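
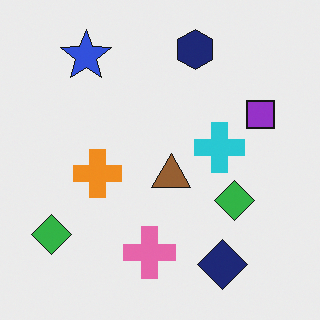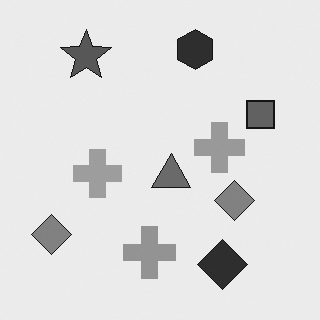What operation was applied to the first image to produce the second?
It was converted to grayscale.

All color is removed — every shape is now a shade of grey.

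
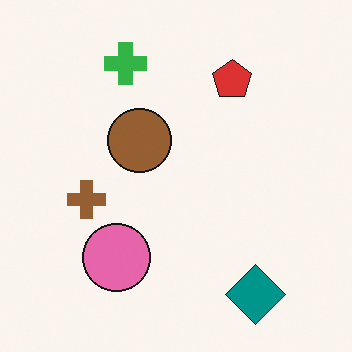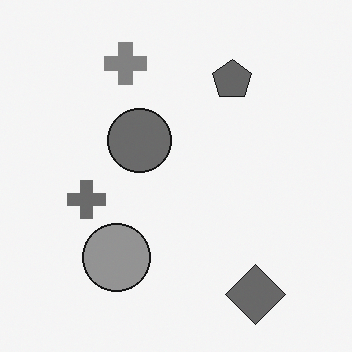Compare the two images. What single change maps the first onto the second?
The second image is the first converted to grayscale.

All color is removed — every shape is now a shade of grey.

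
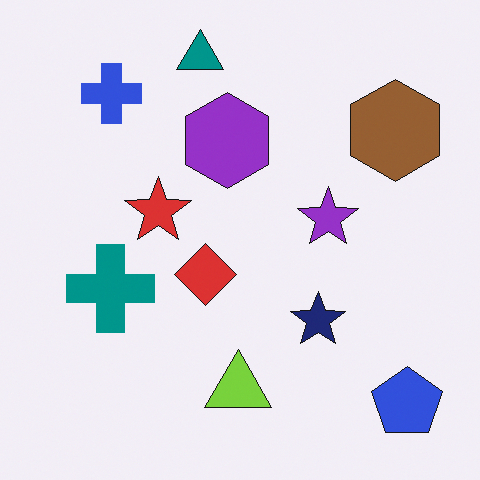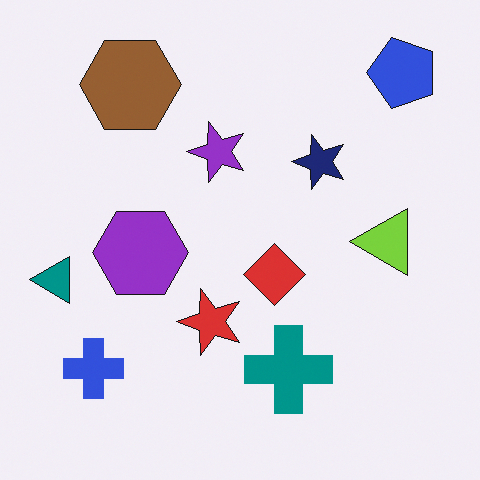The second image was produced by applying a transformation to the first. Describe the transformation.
The image was rotated 90° counter-clockwise.

The blue pentagon sits in the bottom-right of the first image and the top-right of the second — consistent with a whole-image 90° counter-clockwise rotation.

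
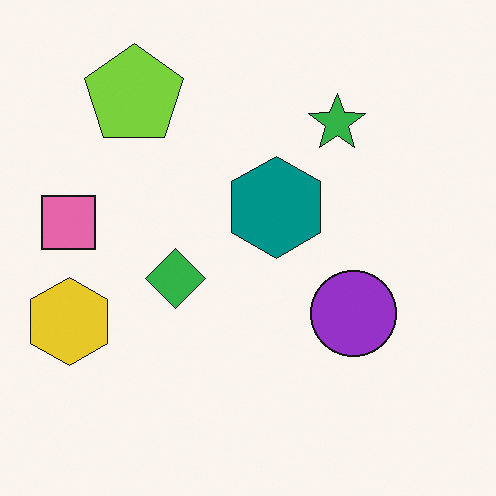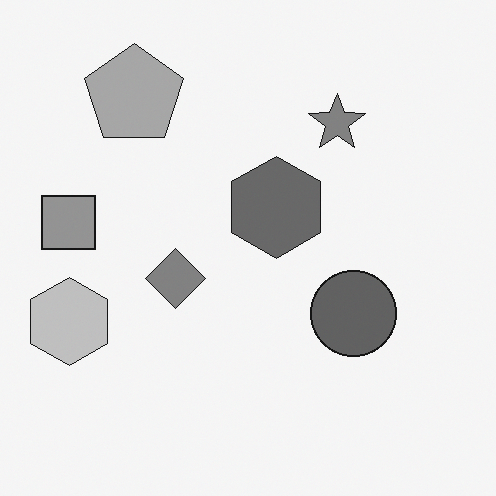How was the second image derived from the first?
The transformation is: converted to grayscale.

All color is removed — every shape is now a shade of grey.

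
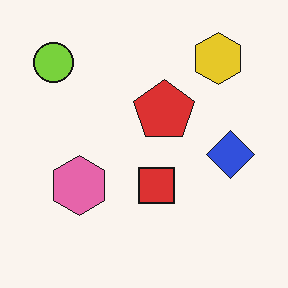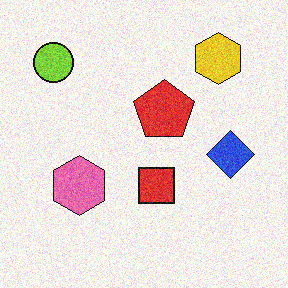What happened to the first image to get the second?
Degraded with visible gaussian noise.

Random speckle covers the whole image, including the flat background.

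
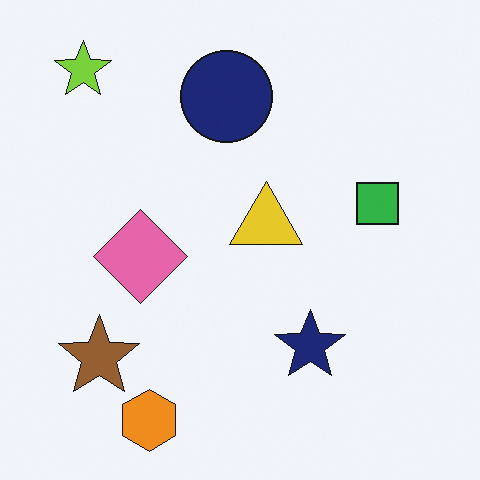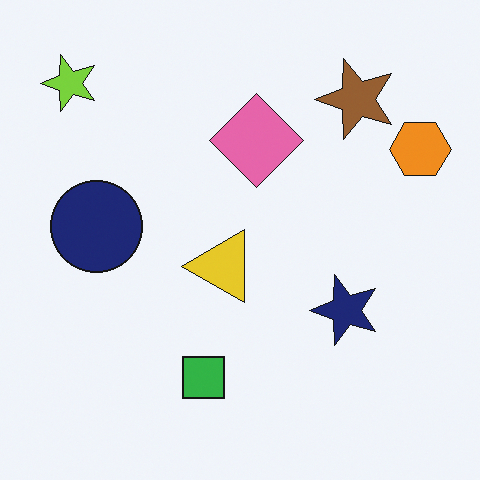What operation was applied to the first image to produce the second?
This is the original image transposed (reflected across the top-left ↔ bottom-right diagonal).

Shapes have swapped their row and column positions — what was in the top-right is now in the bottom-left — a diagonal reflection.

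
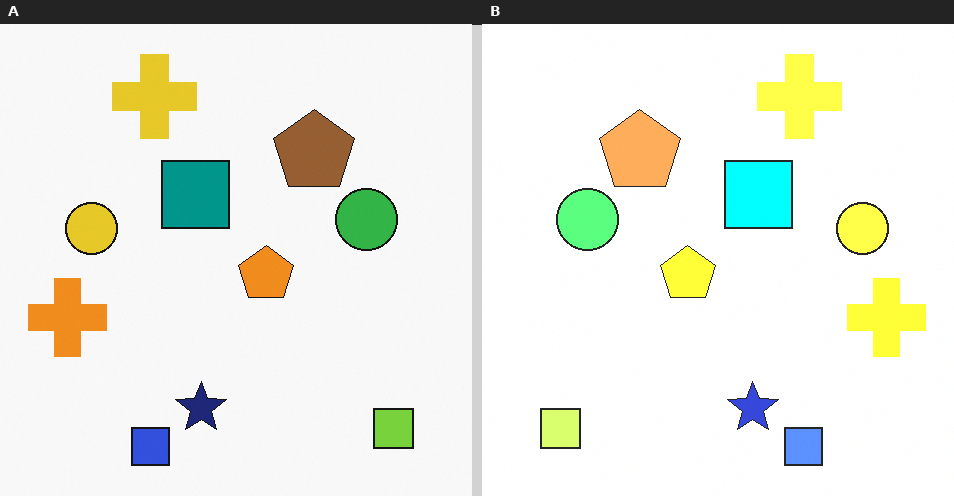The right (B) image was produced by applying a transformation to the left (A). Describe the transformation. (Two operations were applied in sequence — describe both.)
The image was flipped horizontally (left ↔ right), then substantially brightened.

The orange cross is in the left of the left (A) image and the right of the right (B) — shapes on opposite sides of the vertical midline have swapped in a mirror flip. Every pixel — background and shapes alike — is uniformly brightened.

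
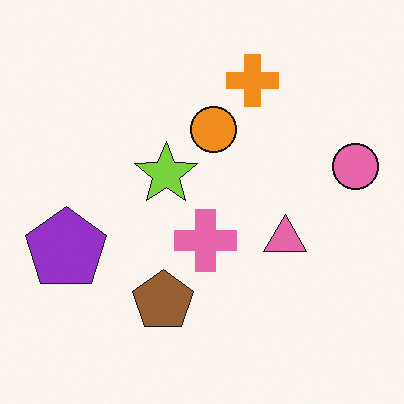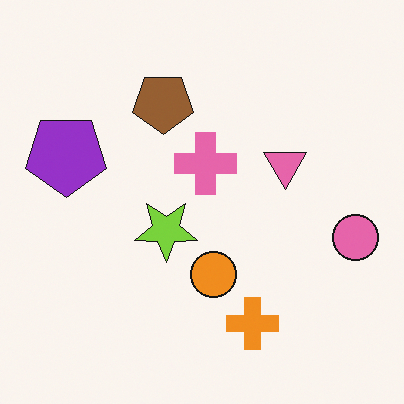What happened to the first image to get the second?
Flipped vertically (top ↔ bottom).

The orange cross is in the top of the first image and the bottom of the second — shapes on opposite sides of the horizontal midline have swapped in a mirror flip.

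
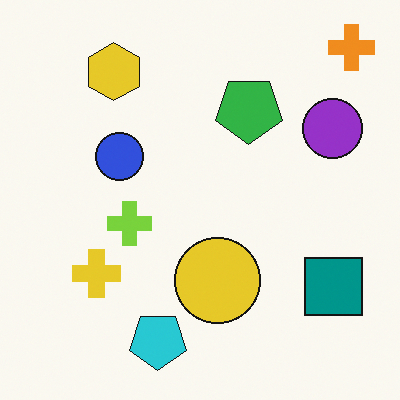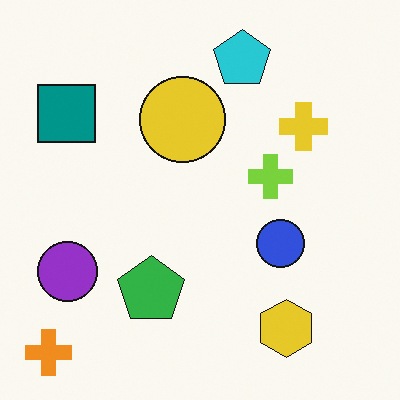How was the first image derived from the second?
Rotated 180°.

The orange cross sits in the bottom-left of the second image and the top-right of the first — consistent with a whole-image 180° rotation.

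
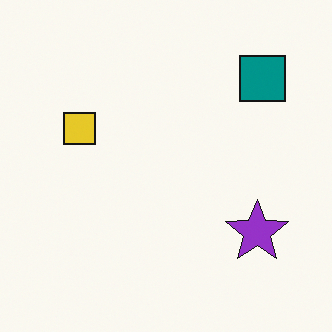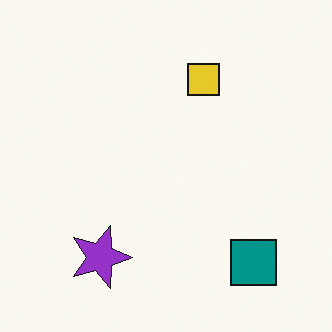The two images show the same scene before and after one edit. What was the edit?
It was rotated 90° clockwise.

The teal square sits in the top-right of the first image and the bottom-right of the second — consistent with a whole-image 90° clockwise rotation.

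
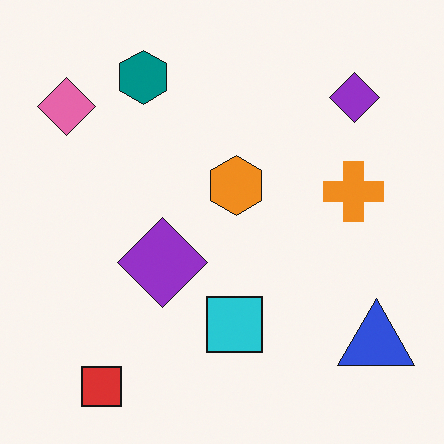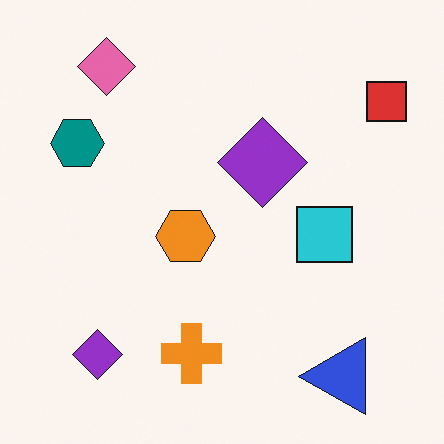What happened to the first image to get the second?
This is the original image transposed (reflected across the top-left ↔ bottom-right diagonal).

Shapes have swapped their row and column positions — what was in the top-right is now in the bottom-left — a diagonal reflection.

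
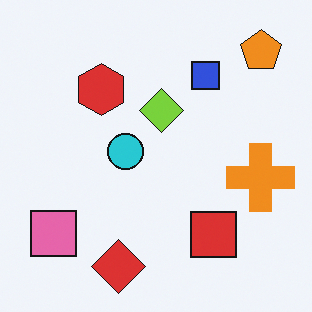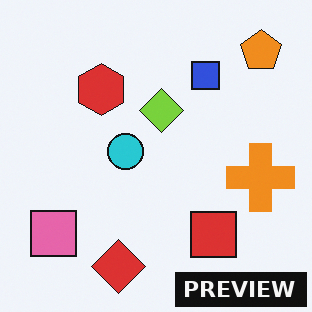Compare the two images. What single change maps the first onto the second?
It was watermarked with the text "PREVIEW" in the lower-right corner.

A dark label reading "PREVIEW" appears in the lower-right corner.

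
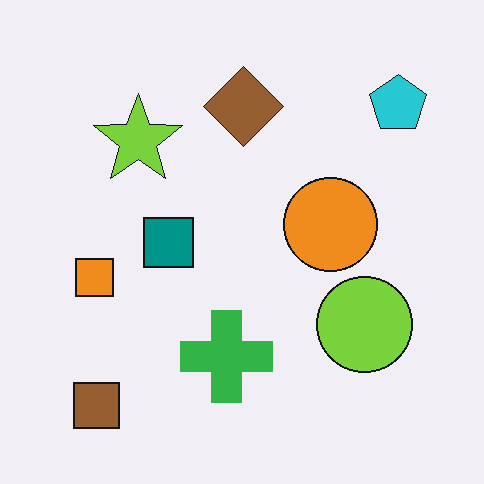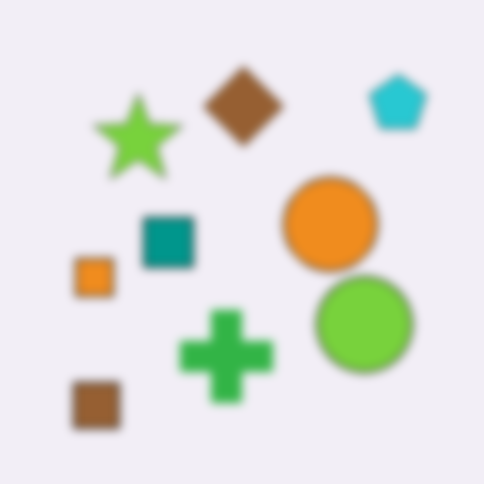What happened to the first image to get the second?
The image was noticeably gaussian-blurred.

Shape edges and outlines are uniformly softened across the whole image.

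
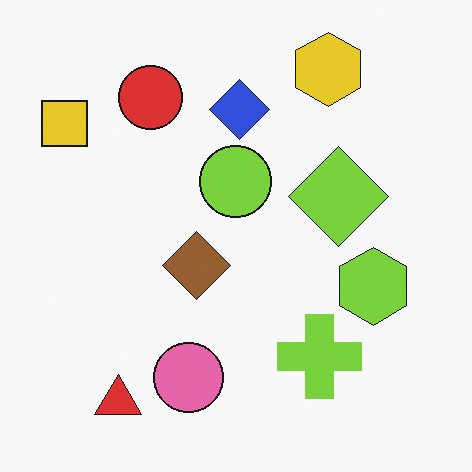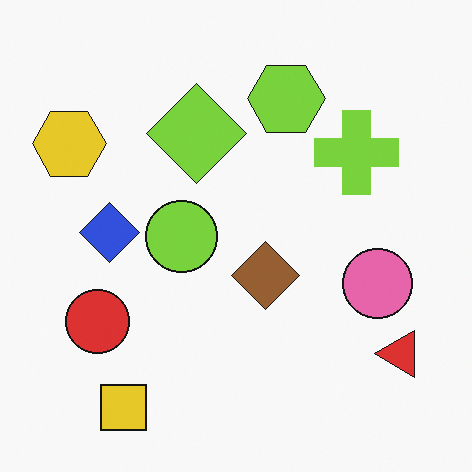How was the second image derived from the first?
The second image is the first rotated 90° counter-clockwise.

The yellow square sits in the top-left of the first image and the bottom-left of the second — consistent with a whole-image 90° counter-clockwise rotation.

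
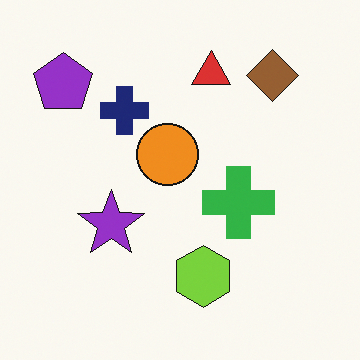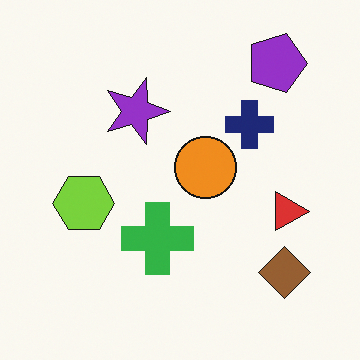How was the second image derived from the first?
The second image is the first rotated 90° clockwise.

The purple pentagon sits in the top-left of the first image and the top-right of the second — consistent with a whole-image 90° clockwise rotation.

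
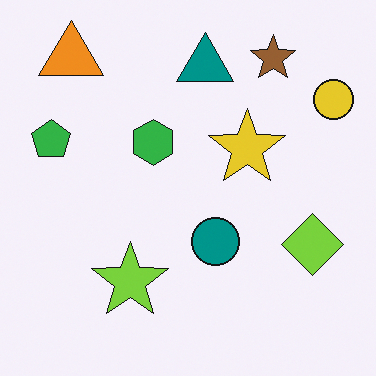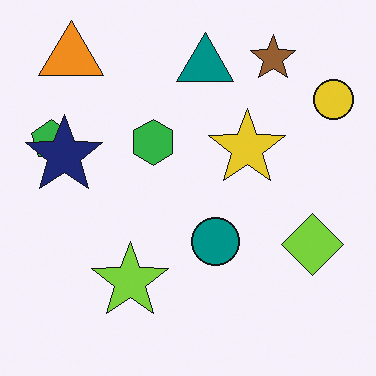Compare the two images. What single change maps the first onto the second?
Overlaid with an additional navy star.

A navy star appears in the second image that is absent from the first.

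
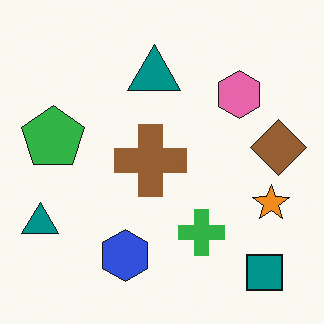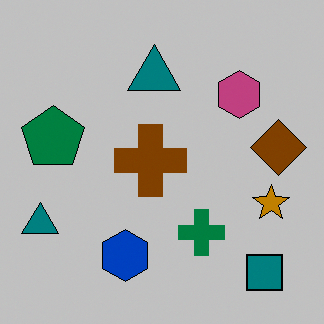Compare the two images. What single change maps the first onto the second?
Heavily posterized to just a handful of flat colors.

Each flat color has snapped to a coarser quantized level — most visibly, the near-white background has dropped to a flat grey.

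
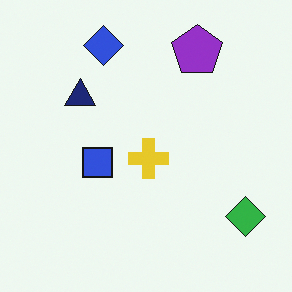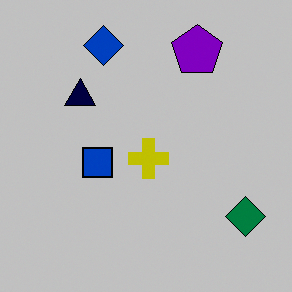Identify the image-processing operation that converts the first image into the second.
Heavily posterized to just a handful of flat colors.

Each flat color has snapped to a coarser quantized level — most visibly, the near-white background has dropped to a flat grey.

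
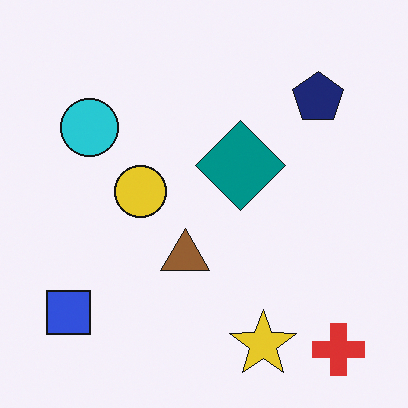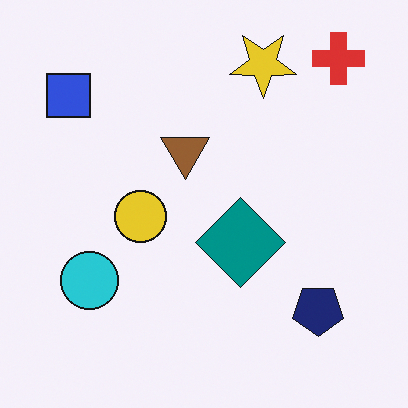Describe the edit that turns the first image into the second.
The second image is the first flipped vertically (top ↔ bottom).

The red cross is in the bottom-right of the first image and the top-right of the second — shapes on opposite sides of the horizontal midline have swapped in a mirror flip.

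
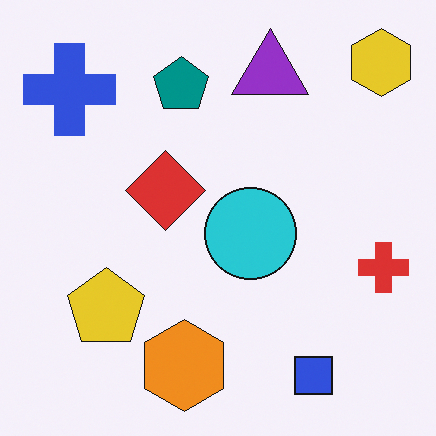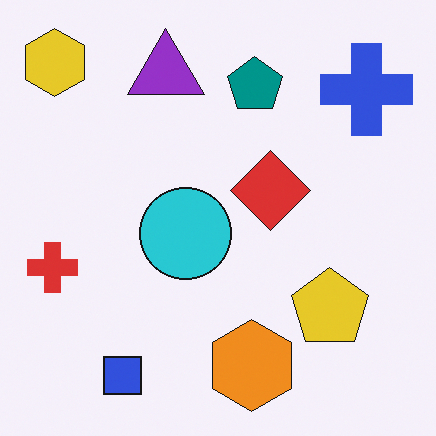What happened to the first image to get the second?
The second image is the first flipped horizontally (left ↔ right).

The red cross is in the right of the first image and the left of the second — shapes on opposite sides of the vertical midline have swapped in a mirror flip.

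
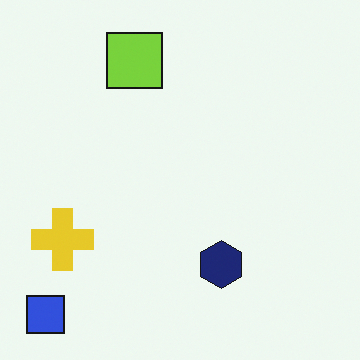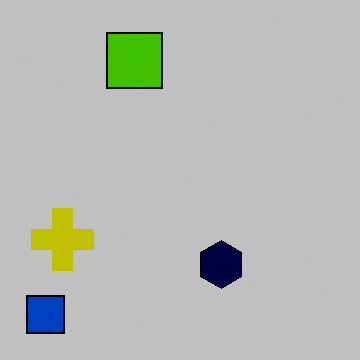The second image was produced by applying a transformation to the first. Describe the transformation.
The transformation is: aggressively posterized.

Each flat color has snapped to a coarser quantized level — most visibly, the near-white background has dropped to a flat grey.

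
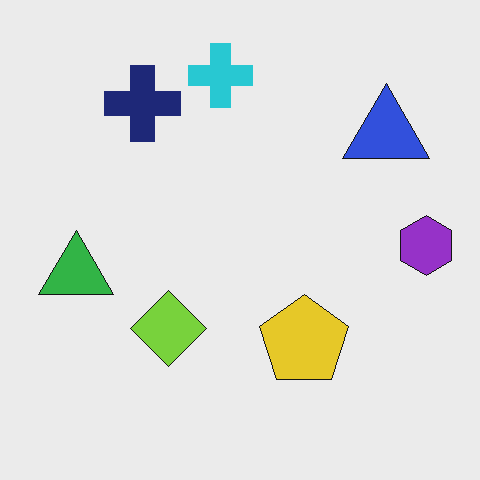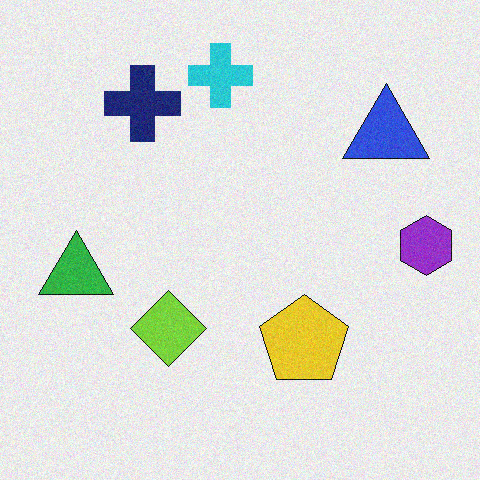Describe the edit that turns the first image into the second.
The image was degraded with subtle gaussian noise.

Random speckle covers the whole image, including the flat background.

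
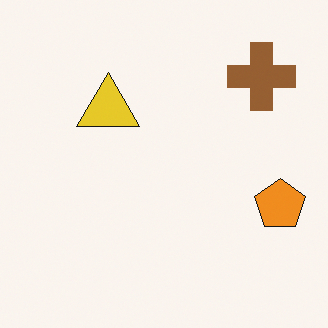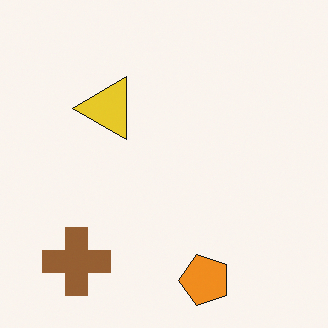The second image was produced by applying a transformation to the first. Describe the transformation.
This is the original image transposed (reflected across the top-left ↔ bottom-right diagonal).

Shapes have swapped their row and column positions — what was in the top-right is now in the bottom-left — a diagonal reflection.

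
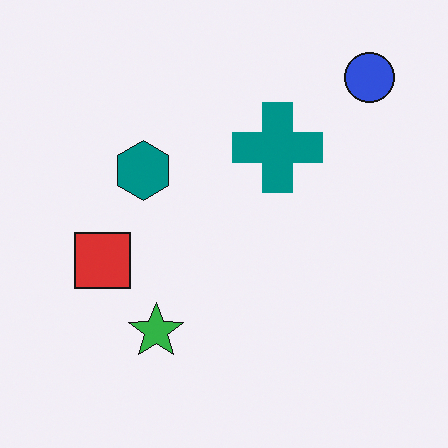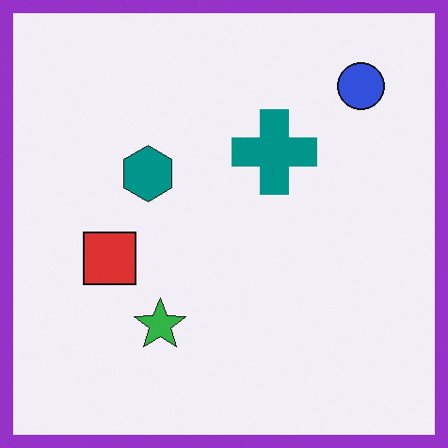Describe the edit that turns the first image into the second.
The transformation is: framed with a purple border.

A solid purple frame runs around the edge of the second image, with the content slightly shrunk inside it.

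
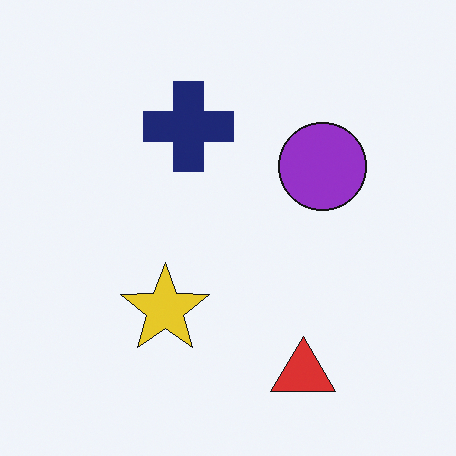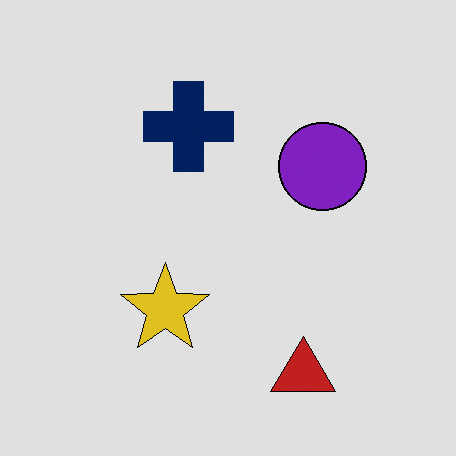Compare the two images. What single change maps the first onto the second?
The transformation is: posterized to a reduced palette.

Each flat color has snapped to a coarser quantized level — most visibly, the near-white background has dropped to a flat grey.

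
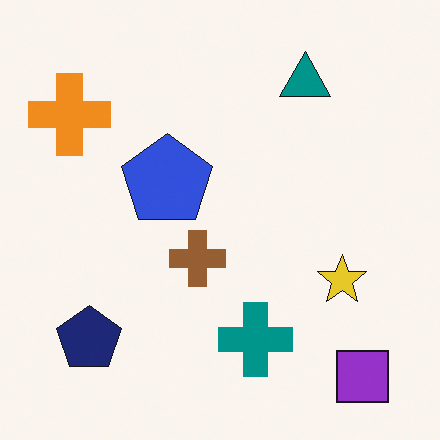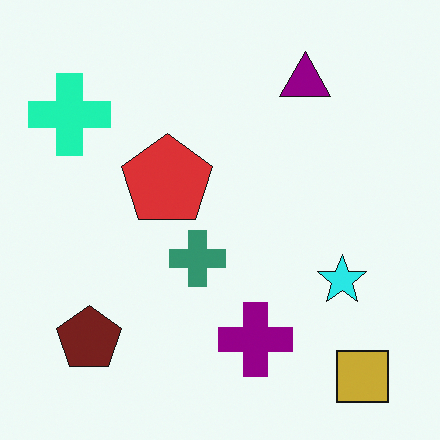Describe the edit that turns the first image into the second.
The second image is the first hue-shifted by a moderate amount.

Every shape's color has rotated by the same amount around the hue wheel — a uniform hue shift.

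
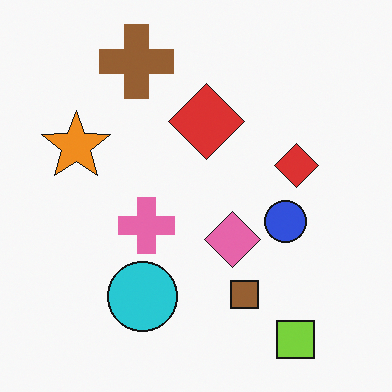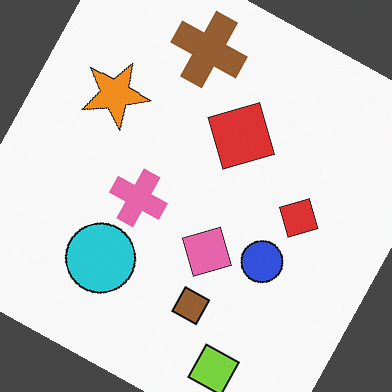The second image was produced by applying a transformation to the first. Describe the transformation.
The transformation is: rotated clockwise by a clearly visible amount.

Every shape is tilted by the same angle and the image corners show triangular fill wedges — a whole-image rotation by a non-right angle.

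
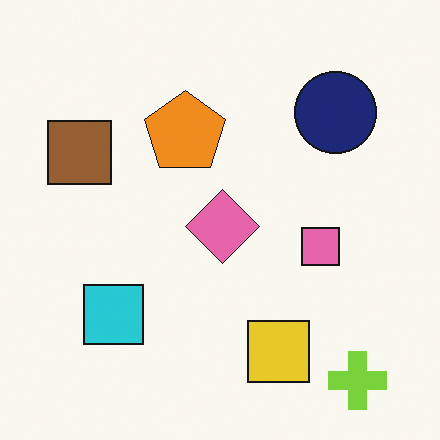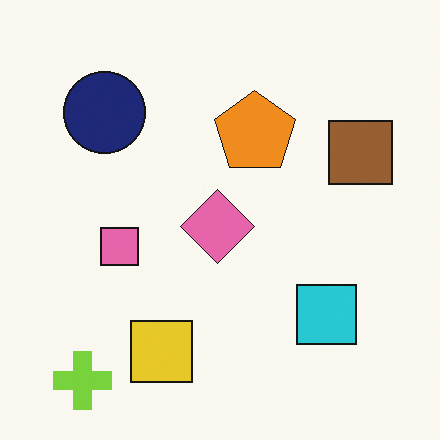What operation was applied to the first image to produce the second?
The second image is the first flipped horizontally (left ↔ right).

The brown square is in the left of the first image and the right of the second — shapes on opposite sides of the vertical midline have swapped in a mirror flip.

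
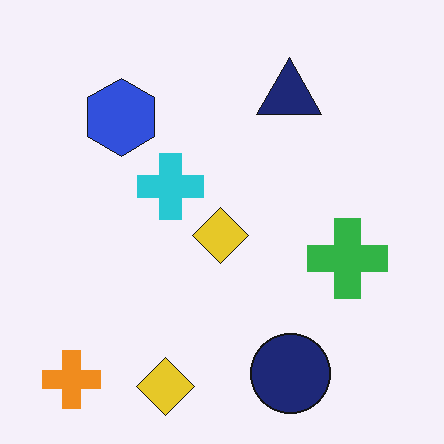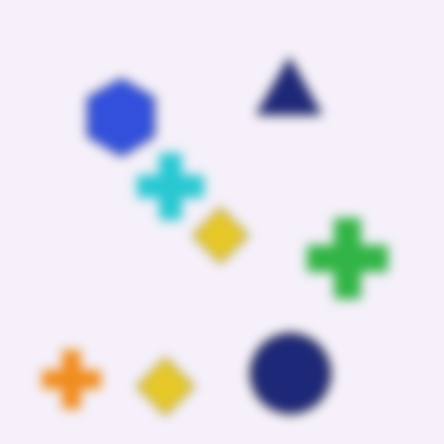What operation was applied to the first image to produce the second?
It was heavily blurred.

Shape edges and outlines are uniformly softened across the whole image.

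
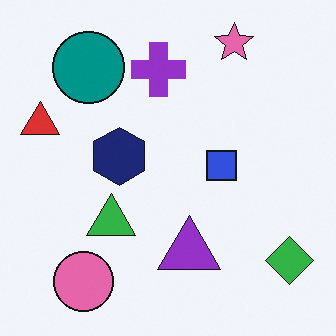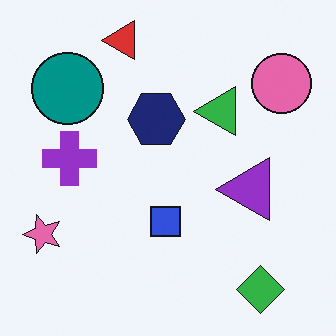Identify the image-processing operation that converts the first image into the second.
The transformation is: transposed (reflected across the top-left ↔ bottom-right diagonal).

Shapes have swapped their row and column positions — what was in the top-right is now in the bottom-left — a diagonal reflection.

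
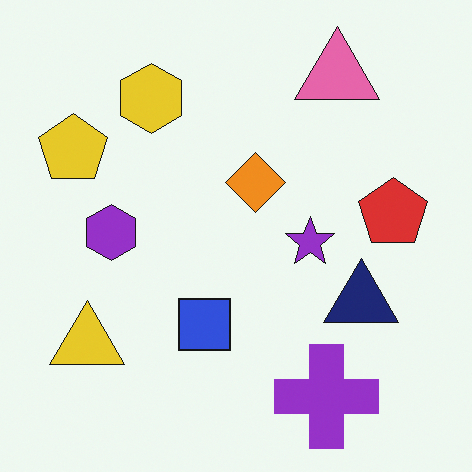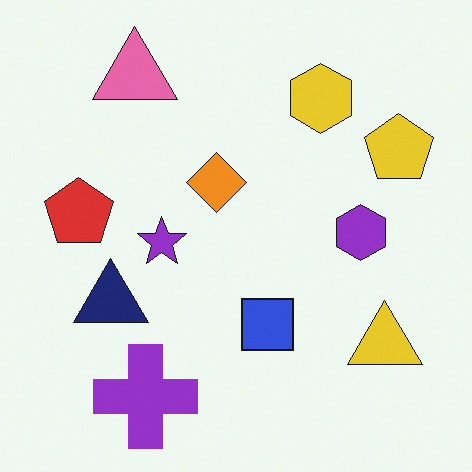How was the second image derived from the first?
This is the original image flipped horizontally (left ↔ right).

The yellow pentagon is in the top-left of the first image and the top-right of the second — shapes on opposite sides of the vertical midline have swapped in a mirror flip.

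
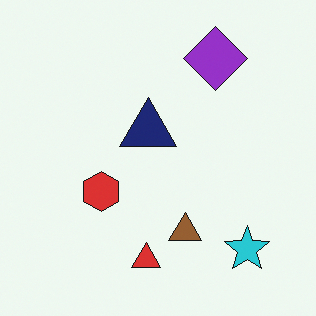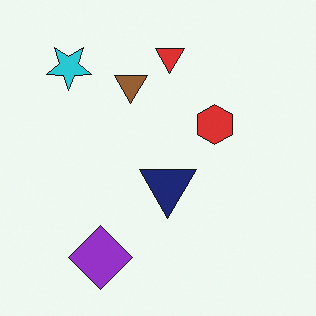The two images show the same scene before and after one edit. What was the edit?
It was rotated 180°.

The cyan star sits in the bottom-right of the first image and the top-left of the second — consistent with a whole-image 180° rotation.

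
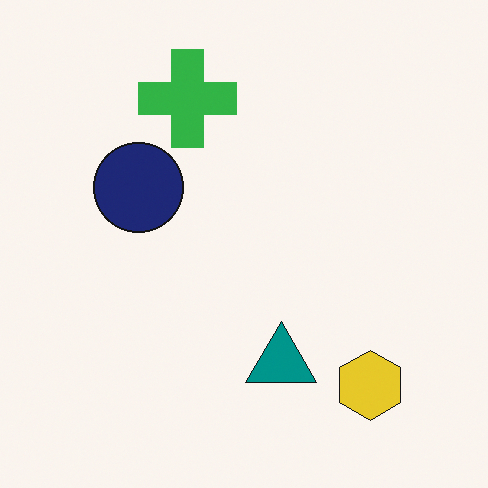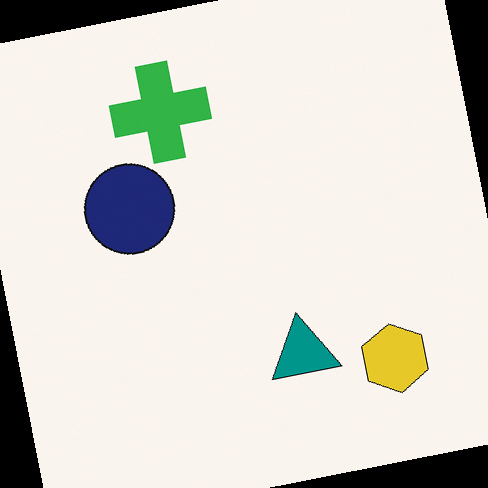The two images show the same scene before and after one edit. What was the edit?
The second image is the first rotated counter-clockwise by a slight angle.

Every shape is tilted by the same angle and the image corners show triangular fill wedges — a whole-image rotation by a non-right angle.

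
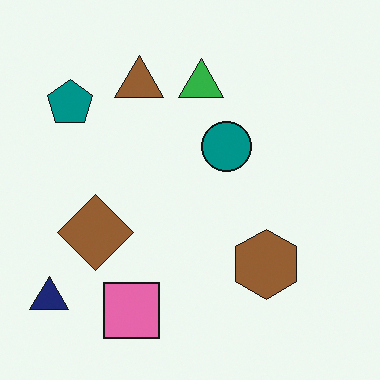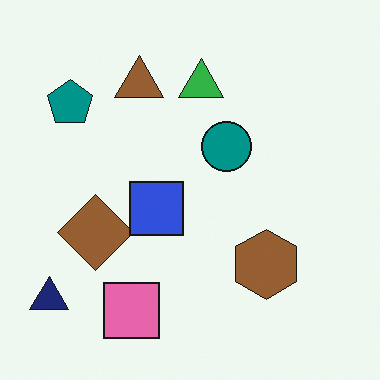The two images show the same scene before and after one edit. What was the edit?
The second image is the first overlaid with an additional blue square.

A blue square appears in the second image that is absent from the first.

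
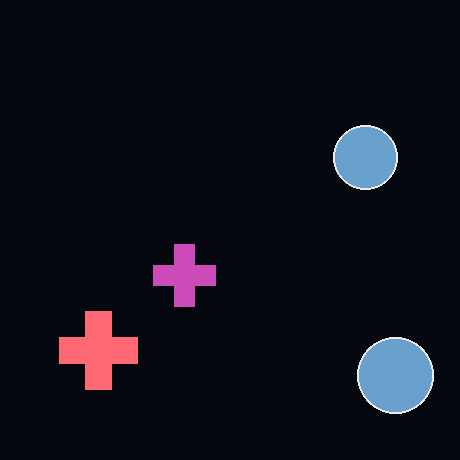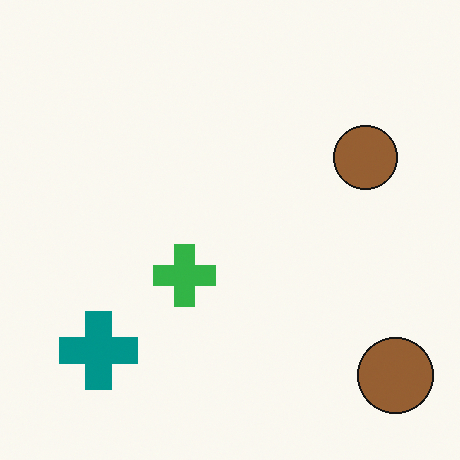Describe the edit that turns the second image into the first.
It was color-inverted (negative).

The light background has become dark and every shape's color is its complement — a photographic negative.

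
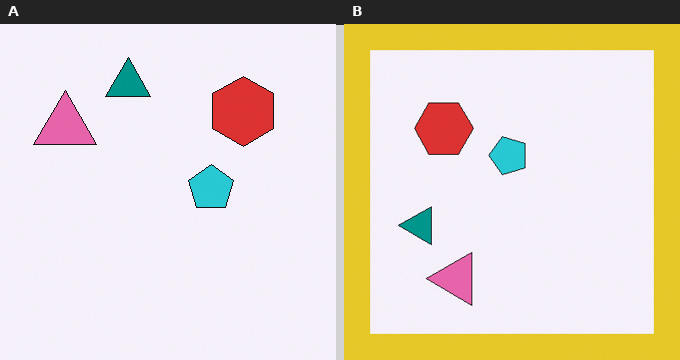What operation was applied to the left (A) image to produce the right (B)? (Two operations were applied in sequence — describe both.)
The right (B) image is the left (A) rotated 90° counter-clockwise, then framed with a yellow border.

The pink triangle sits in the top-left of the left (A) image and the bottom-left of the right (B) — consistent with a whole-image 90° counter-clockwise rotation. A solid yellow frame runs around the edge of the right (B) image, with the content slightly shrunk inside it.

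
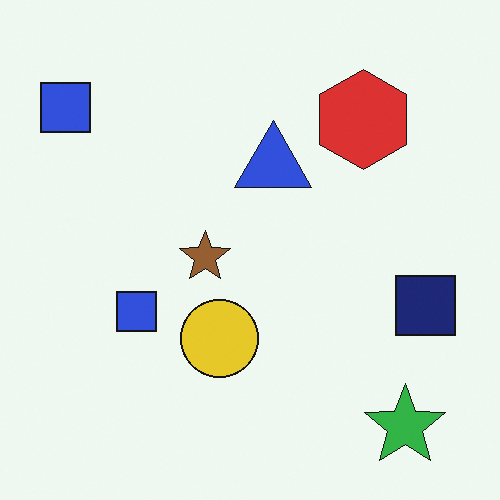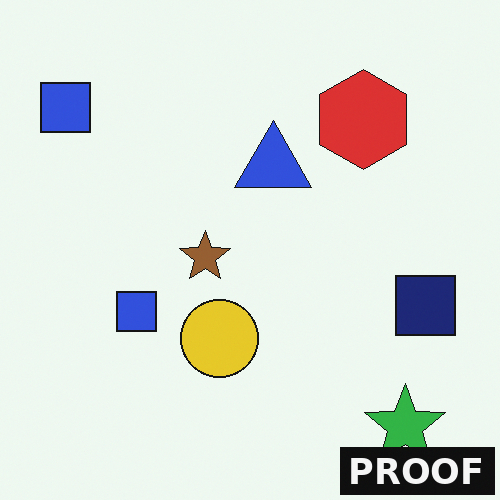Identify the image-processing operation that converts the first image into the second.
It was watermarked with the text "PROOF" in the lower-right corner.

A dark label reading "PROOF" appears in the lower-right corner.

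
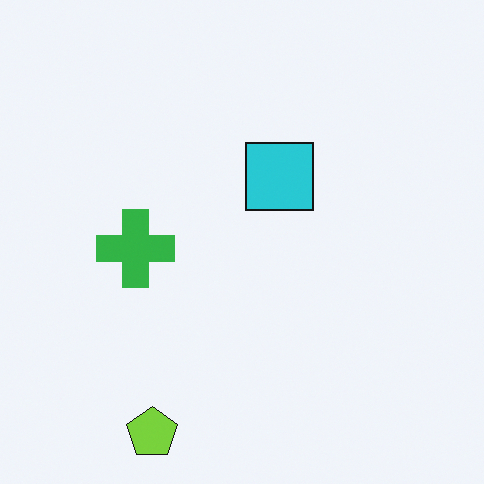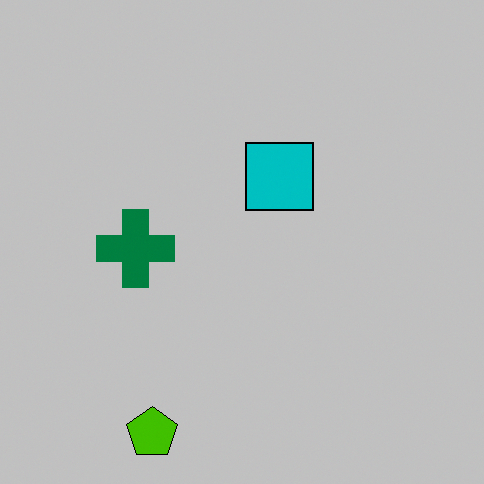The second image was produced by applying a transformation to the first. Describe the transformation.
The second image is the first aggressively posterized.

Each flat color has snapped to a coarser quantized level — most visibly, the near-white background has dropped to a flat grey.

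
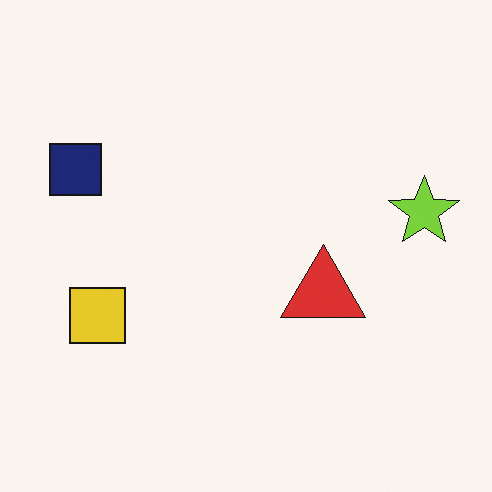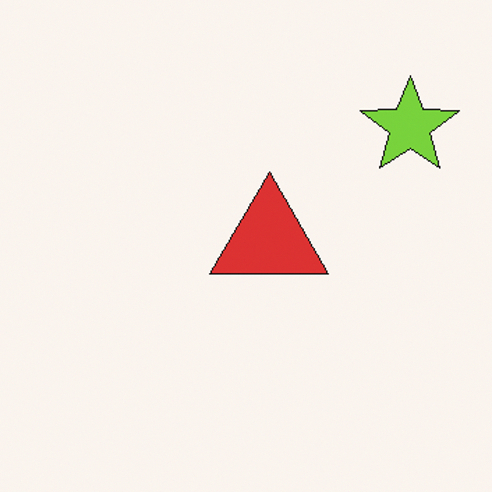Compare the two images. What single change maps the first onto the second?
The second image is the first cropped slightly and scaled back up.

The visible shapes are larger and the field of view is narrower; shapes near the original edges may be partly or wholly outside the frame — a crop-and-rescale.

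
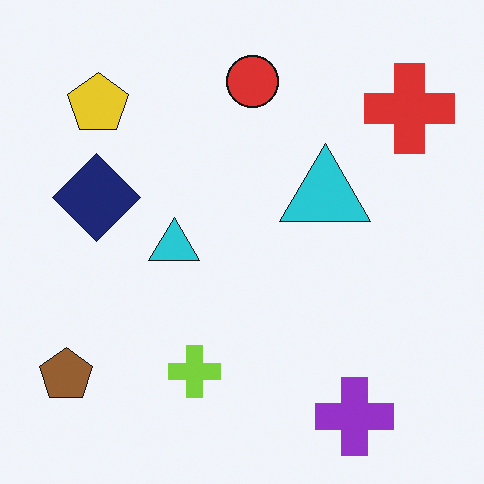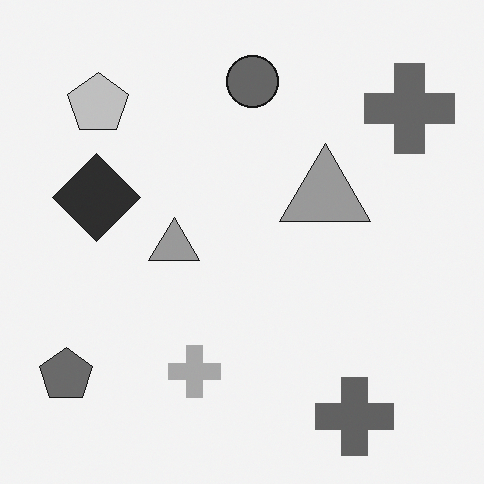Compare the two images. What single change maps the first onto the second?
It was converted to grayscale.

All color is removed — every shape is now a shade of grey.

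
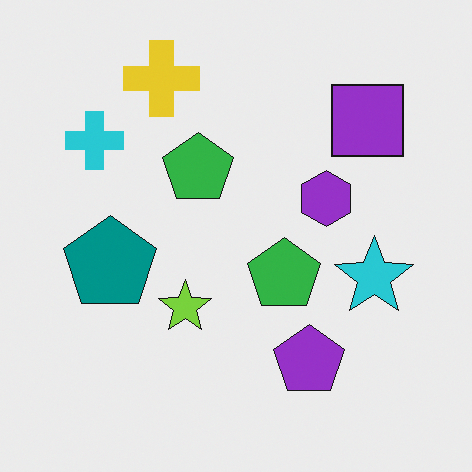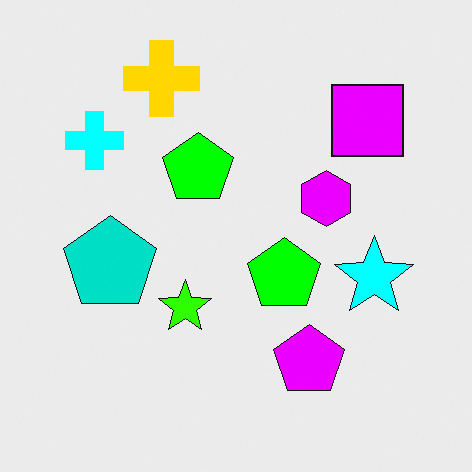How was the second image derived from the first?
It was heavily oversaturated.

All colors are more vivid — a global saturation change.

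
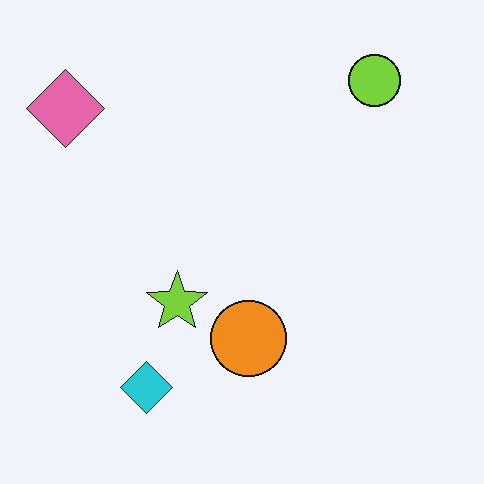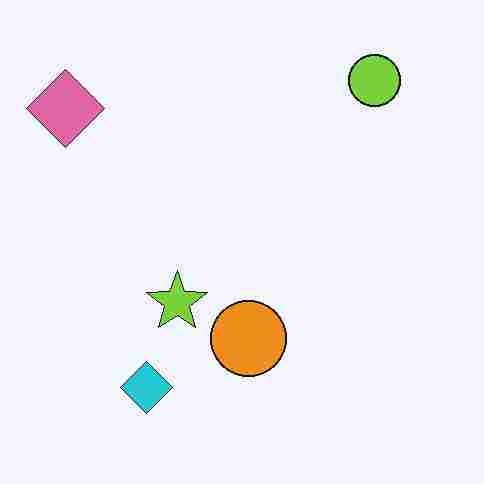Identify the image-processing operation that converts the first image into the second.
The image was heavily JPEG-compressed with obvious blocking artifacts.

Blocky 8×8 compression artifacts appear around shape edges and the flat background shows ringing — characteristic JPEG degradation.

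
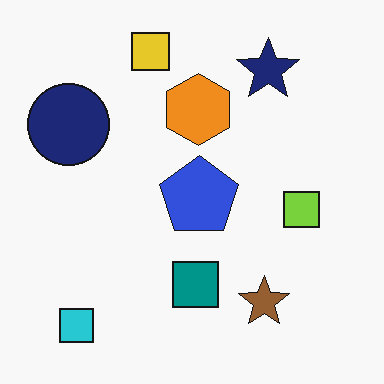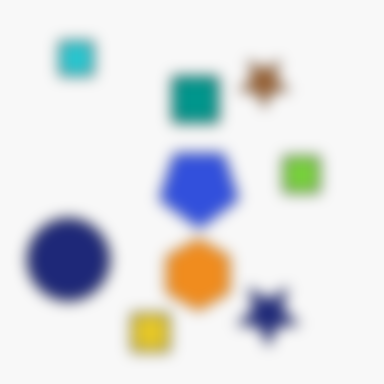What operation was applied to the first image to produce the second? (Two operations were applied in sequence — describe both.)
This is the original image heavily blurred, then flipped vertically (top ↔ bottom).

Shape edges and outlines are uniformly softened across the whole image. The yellow square is in the top of the first image and the bottom of the second — shapes on opposite sides of the horizontal midline have swapped in a mirror flip.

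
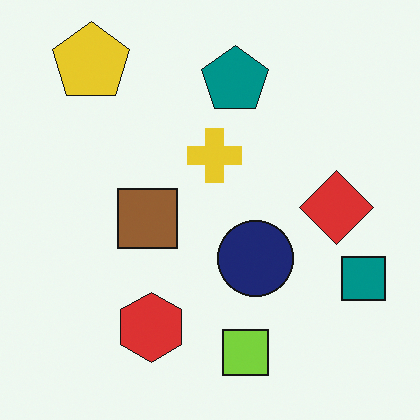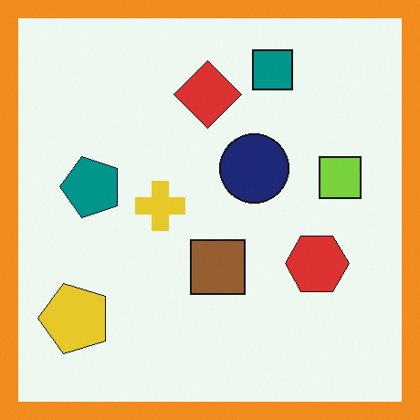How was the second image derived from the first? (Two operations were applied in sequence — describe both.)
This is the original image rotated 90° counter-clockwise, then framed with a orange border.

The yellow pentagon sits in the top-left of the first image and the bottom-left of the second — consistent with a whole-image 90° counter-clockwise rotation. A solid orange frame runs around the edge of the second image, with the content slightly shrunk inside it.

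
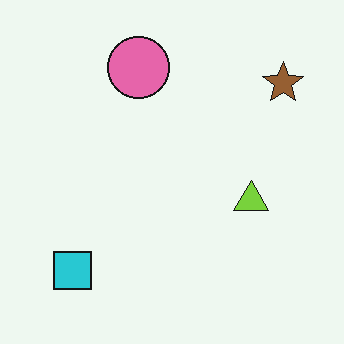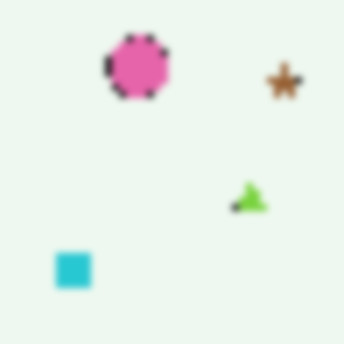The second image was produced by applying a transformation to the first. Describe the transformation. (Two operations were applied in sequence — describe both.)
The image was moderately pixelated, then moderately blurred.

Shapes are reduced to large square blocks; fine edges and outlines are lost — a downscale-then-upscale (mosaic) effect. Shape edges and outlines are uniformly softened across the whole image.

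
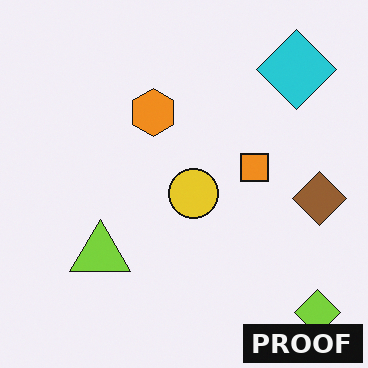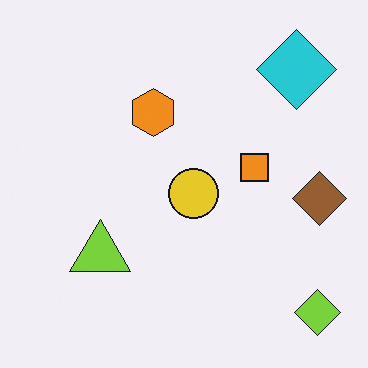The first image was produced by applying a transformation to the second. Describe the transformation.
The transformation is: watermarked with the text "PROOF" in the lower-right corner.

A dark label reading "PROOF" appears in the lower-right corner.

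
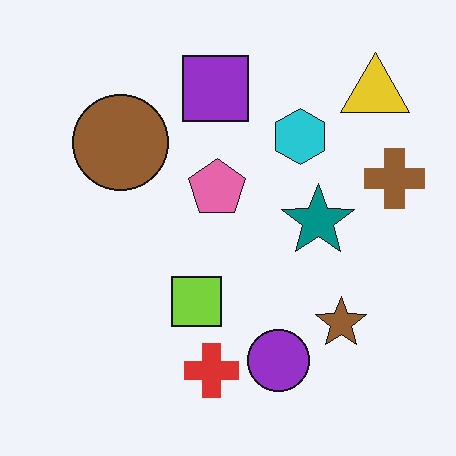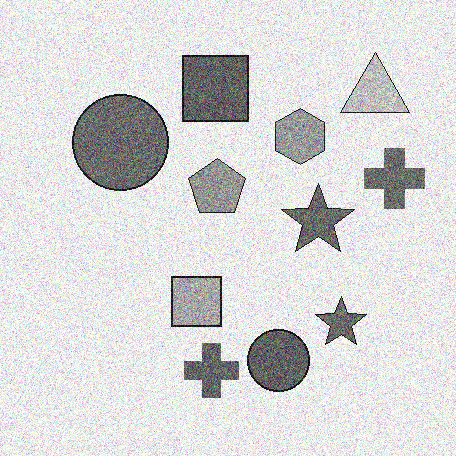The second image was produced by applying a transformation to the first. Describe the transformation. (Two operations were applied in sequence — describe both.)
Converted to grayscale, then degraded with heavy additive noise.

All color is removed — every shape is now a shade of grey. Random speckle covers the whole image, including the flat background.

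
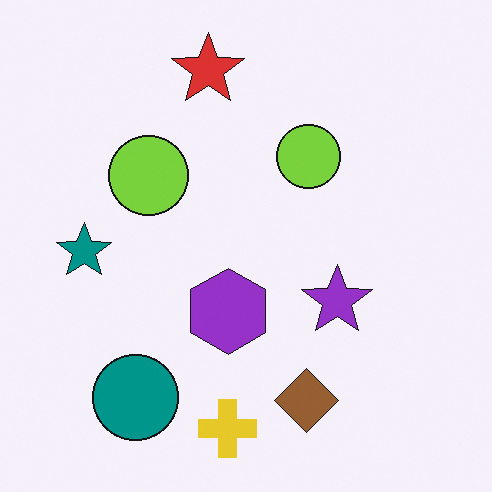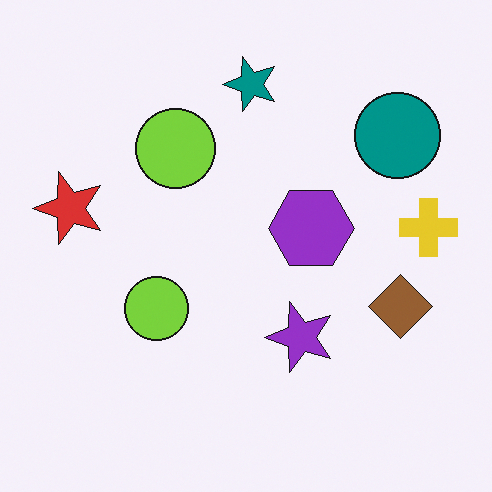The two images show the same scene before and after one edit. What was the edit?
Transposed (reflected across the top-left ↔ bottom-right diagonal).

Shapes have swapped their row and column positions — what was in the top-right is now in the bottom-left — a diagonal reflection.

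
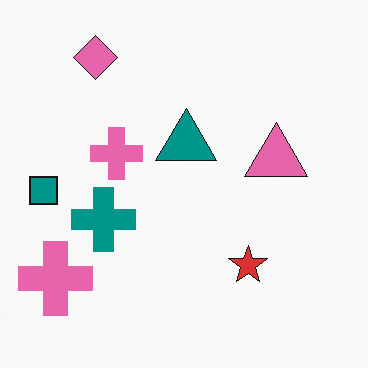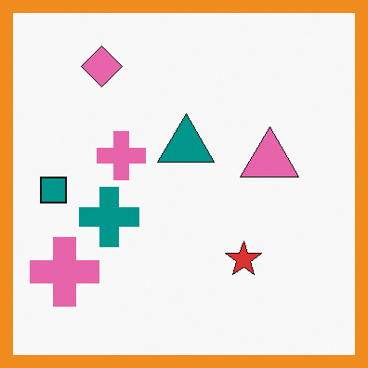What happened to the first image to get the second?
The second image is the first framed with a orange border.

A solid orange frame runs around the edge of the second image, with the content slightly shrunk inside it.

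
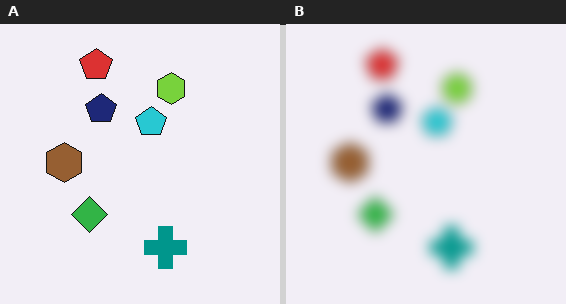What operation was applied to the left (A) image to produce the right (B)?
The transformation is: heavily blurred.

Shape edges and outlines are uniformly softened across the whole image.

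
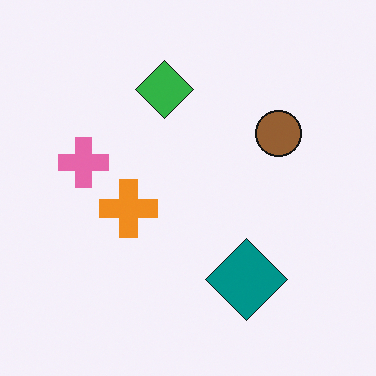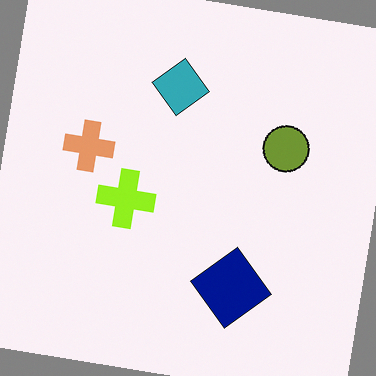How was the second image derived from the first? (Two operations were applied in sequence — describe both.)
The second image is the first rotated clockwise by a few degrees, then hue-shifted by a small amount.

Every shape is tilted by the same angle and the image corners show triangular fill wedges — a whole-image rotation by a non-right angle. Every shape's color has rotated by the same amount around the hue wheel — a uniform hue shift.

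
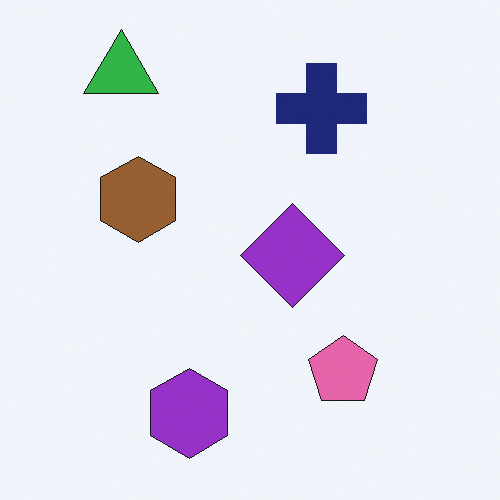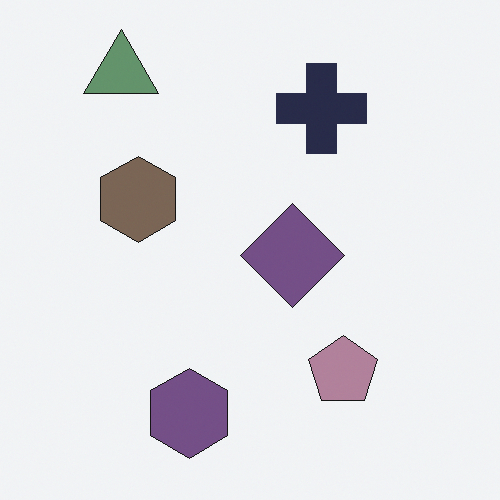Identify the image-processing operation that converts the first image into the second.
The transformation is: made much more muted (saturation change).

All colors are more muted and greyish — a global saturation change.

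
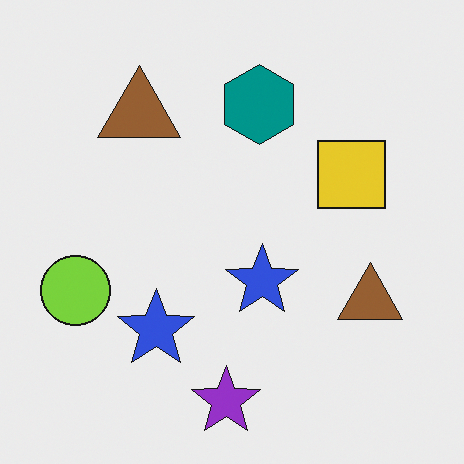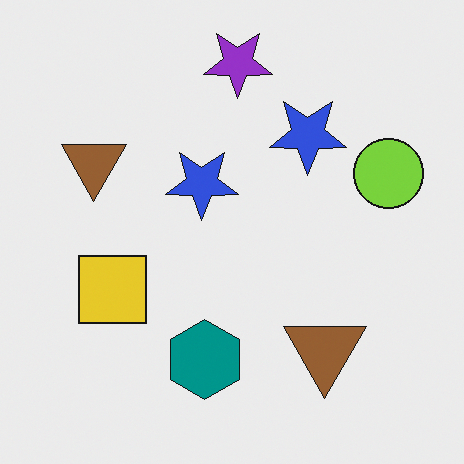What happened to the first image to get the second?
The image was rotated 180°.

The purple star sits in the bottom of the first image and the top of the second — consistent with a whole-image 180° rotation.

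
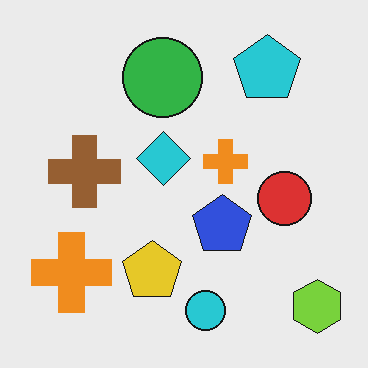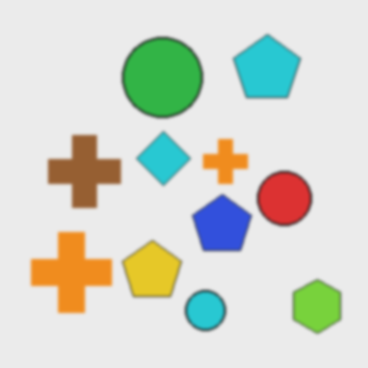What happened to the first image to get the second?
Lightly blurred.

Shape edges and outlines are uniformly softened across the whole image.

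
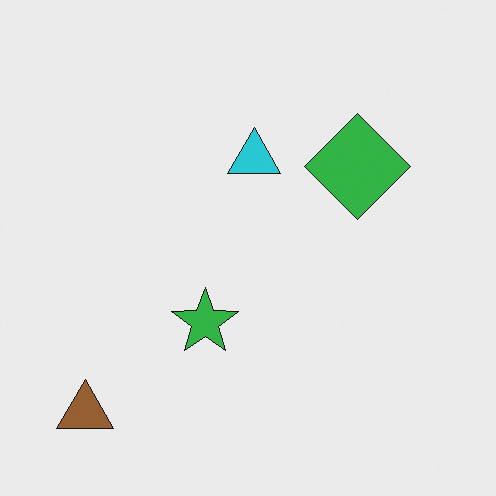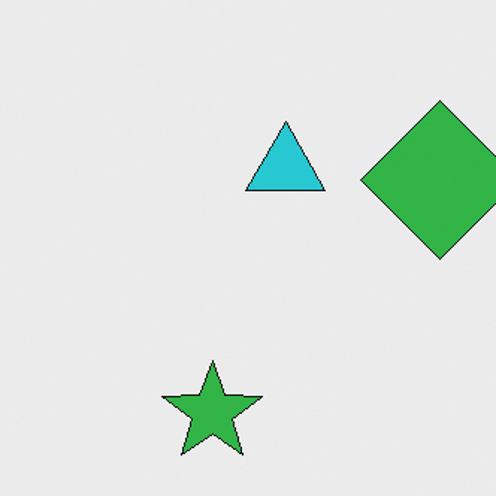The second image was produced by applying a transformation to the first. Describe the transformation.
This is the original image cropped slightly and scaled back up.

The visible shapes are larger and the field of view is narrower; shapes near the original edges may be partly or wholly outside the frame — a crop-and-rescale.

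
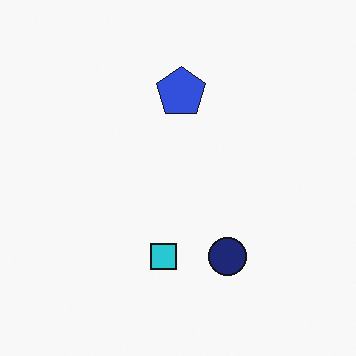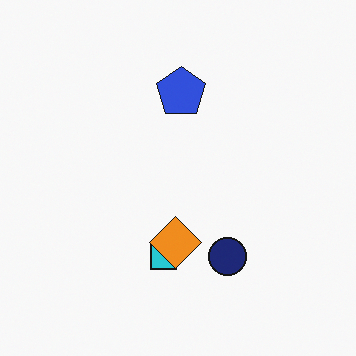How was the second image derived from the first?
It was overlaid with an additional orange diamond.

An orange diamond appears in the second image that is absent from the first.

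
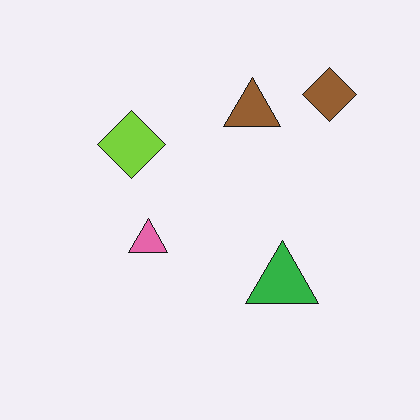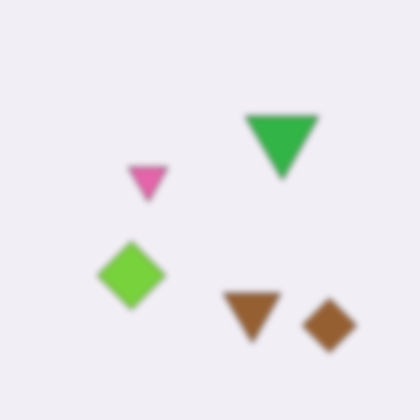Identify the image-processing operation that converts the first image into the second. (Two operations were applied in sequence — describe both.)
Flipped vertically (top ↔ bottom), then noticeably gaussian-blurred.

The brown diamond is in the top-right of the first image and the bottom-right of the second — shapes on opposite sides of the horizontal midline have swapped in a mirror flip. Shape edges and outlines are uniformly softened across the whole image.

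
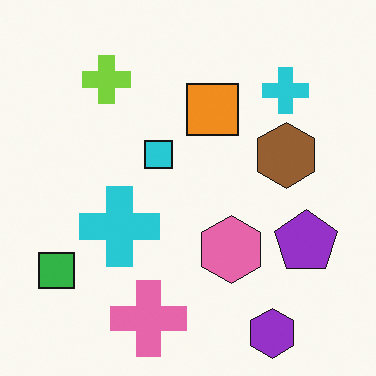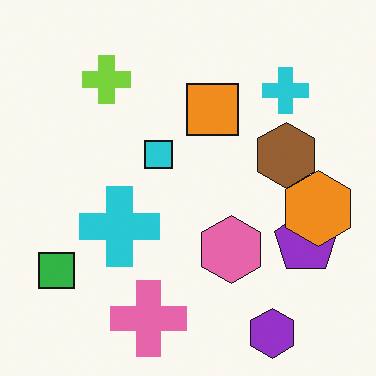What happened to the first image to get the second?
The transformation is: overlaid with an additional orange hexagon.

An orange hexagon appears in the second image that is absent from the first.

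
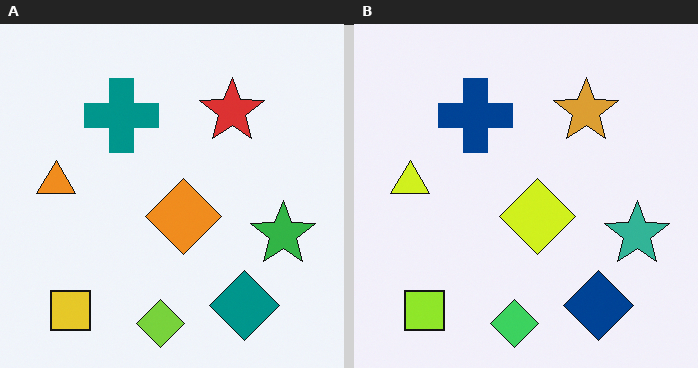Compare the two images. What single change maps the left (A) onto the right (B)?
It was hue-shifted by a small amount.

Every shape's color has rotated by the same amount around the hue wheel — a uniform hue shift.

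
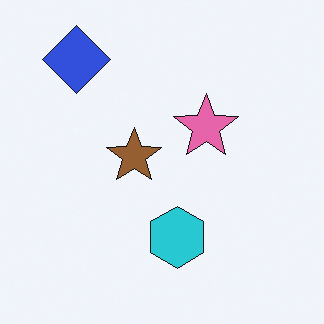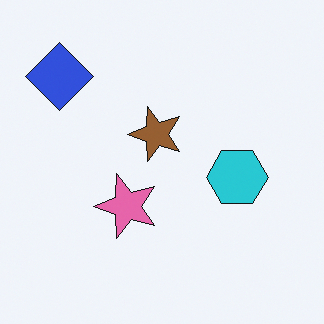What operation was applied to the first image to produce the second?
Transposed (reflected across the top-left ↔ bottom-right diagonal).

Shapes have swapped their row and column positions — what was in the top-right is now in the bottom-left — a diagonal reflection.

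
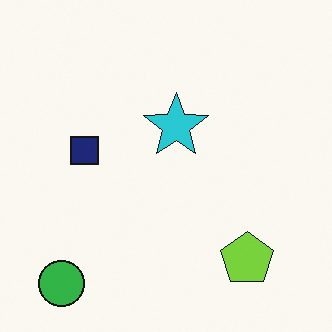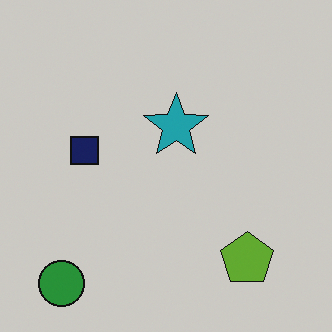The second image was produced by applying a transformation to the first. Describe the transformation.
The image was slightly darkened.

Every pixel — background and shapes alike — is uniformly darkened.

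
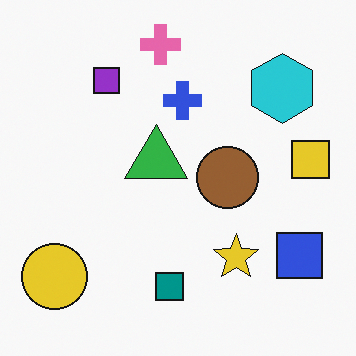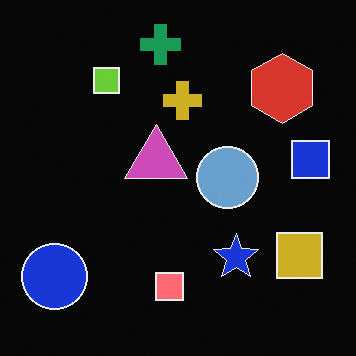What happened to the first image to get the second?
This is the original image color-inverted (negative).

The light background has become dark and every shape's color is its complement — a photographic negative.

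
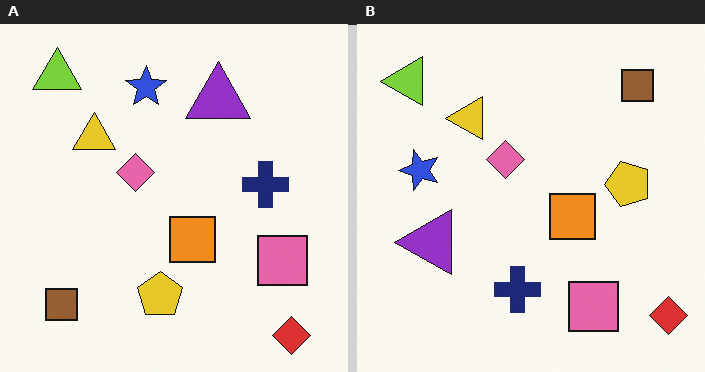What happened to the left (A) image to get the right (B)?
This is the original image transposed (reflected across the top-left ↔ bottom-right diagonal).

Shapes have swapped their row and column positions — what was in the top-right is now in the bottom-left — a diagonal reflection.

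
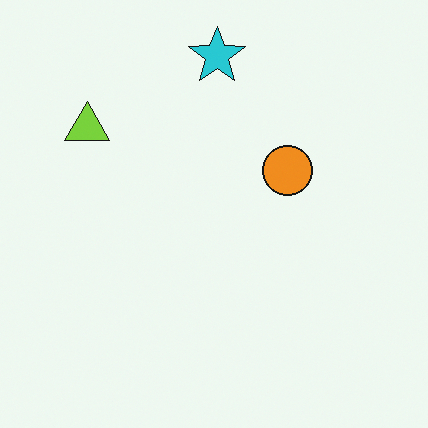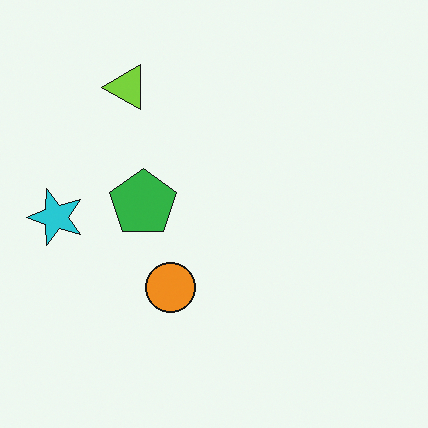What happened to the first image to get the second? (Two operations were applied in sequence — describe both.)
The image was transposed (reflected across the top-left ↔ bottom-right diagonal), then overlaid with an additional green pentagon.

Shapes have swapped their row and column positions — what was in the top-right is now in the bottom-left — a diagonal reflection. A green pentagon appears in the second image that is absent from the first.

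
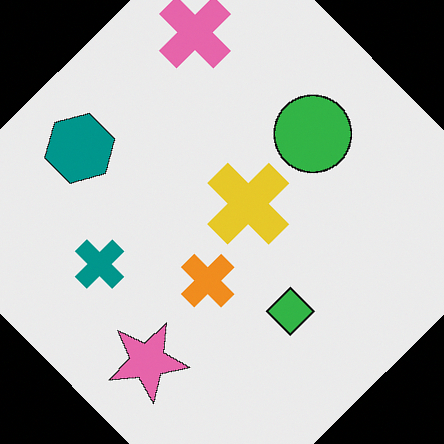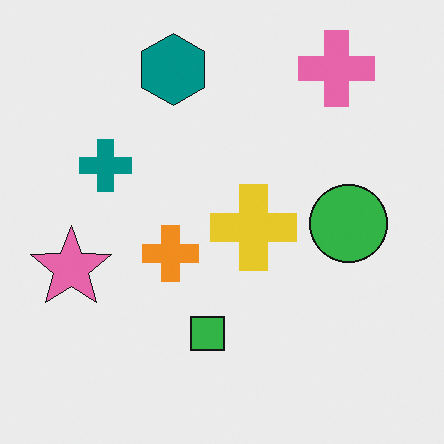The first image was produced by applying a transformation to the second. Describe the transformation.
This is the original image rotated counter-clockwise by a large amount — several tens of degrees.

Every shape is tilted by the same angle and the image corners show triangular fill wedges — a whole-image rotation by a non-right angle.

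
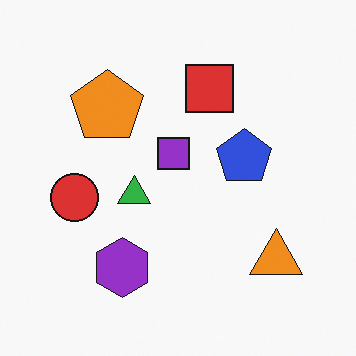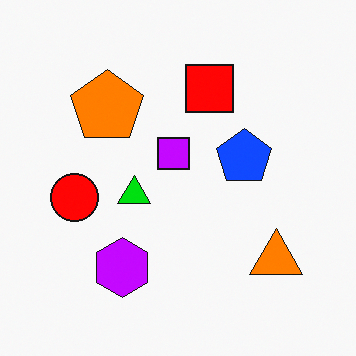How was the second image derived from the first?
The second image is the first made much more vivid (saturation change).

All colors are more vivid — a global saturation change.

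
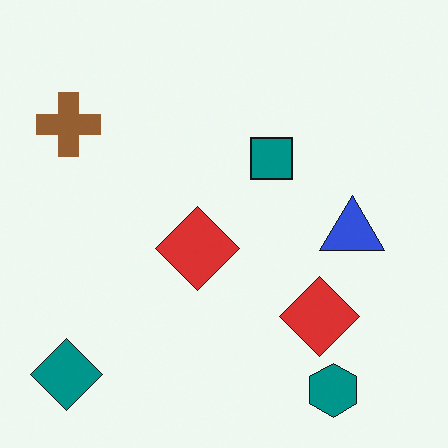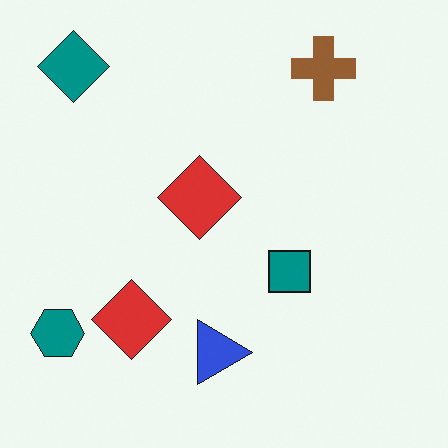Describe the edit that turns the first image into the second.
The image was rotated 90° clockwise.

The teal diamond sits in the bottom-left of the first image and the top-left of the second — consistent with a whole-image 90° clockwise rotation.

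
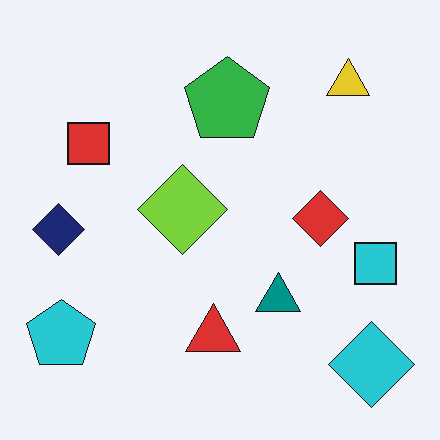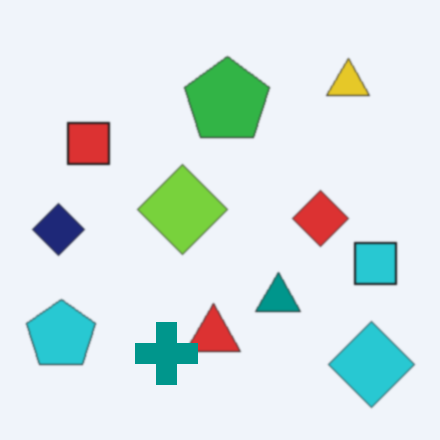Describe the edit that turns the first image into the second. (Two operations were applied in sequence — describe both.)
The transformation is: lightly blurred, then overlaid with an additional teal cross.

Shape edges and outlines are uniformly softened across the whole image. A teal cross appears in the second image that is absent from the first.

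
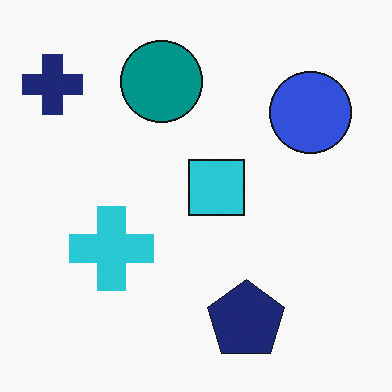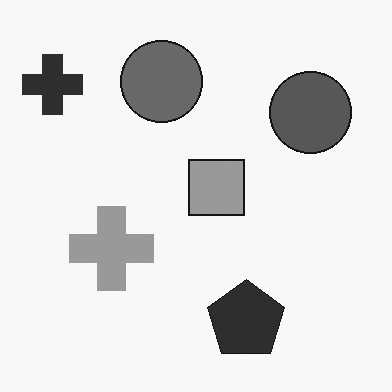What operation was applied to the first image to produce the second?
The second image is the first converted to grayscale.

All color is removed — every shape is now a shade of grey.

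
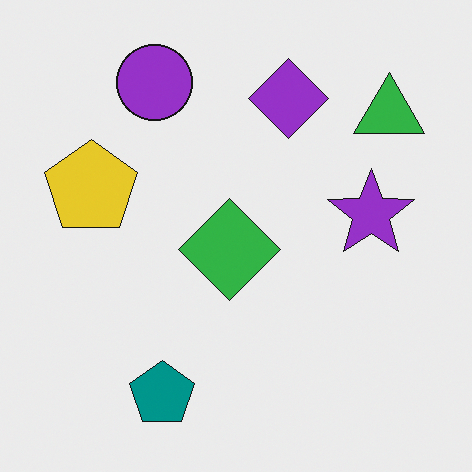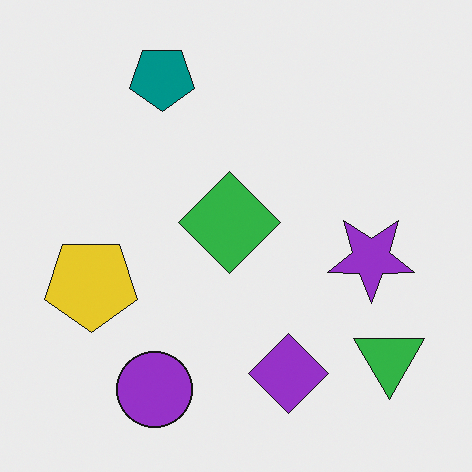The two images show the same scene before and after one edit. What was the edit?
The second image is the first flipped vertically (top ↔ bottom).

The teal pentagon is in the bottom of the first image and the top of the second — shapes on opposite sides of the horizontal midline have swapped in a mirror flip.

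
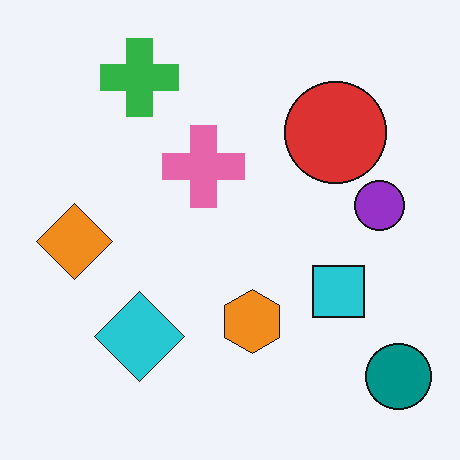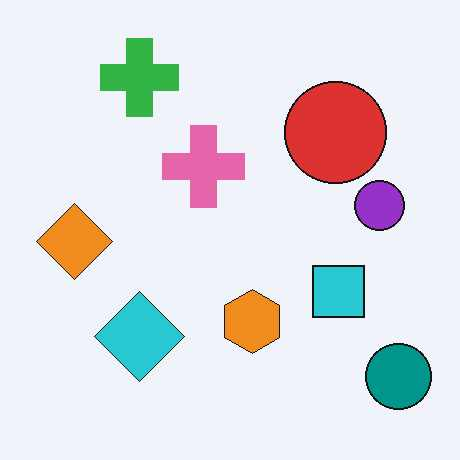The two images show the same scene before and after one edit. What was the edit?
The transformation is: JPEG-compressed with visible artifacts.

Blocky 8×8 compression artifacts appear around shape edges and the flat background shows ringing — characteristic JPEG degradation.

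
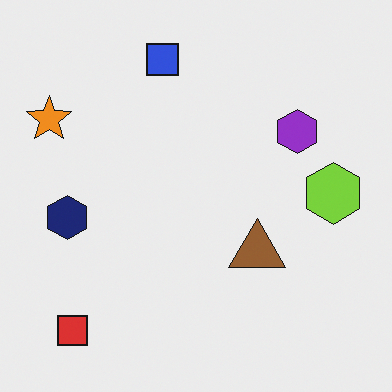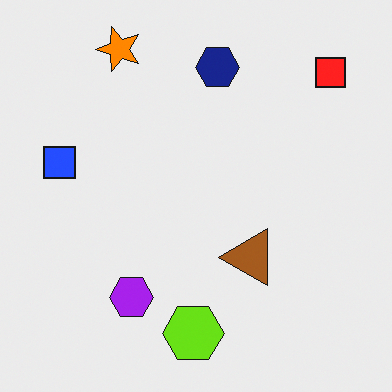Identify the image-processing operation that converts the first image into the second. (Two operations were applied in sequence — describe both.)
The second image is the first transposed (reflected across the top-left ↔ bottom-right diagonal), then slightly oversaturated.

Shapes have swapped their row and column positions — what was in the top-right is now in the bottom-left — a diagonal reflection. All colors are more vivid — a global saturation change.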